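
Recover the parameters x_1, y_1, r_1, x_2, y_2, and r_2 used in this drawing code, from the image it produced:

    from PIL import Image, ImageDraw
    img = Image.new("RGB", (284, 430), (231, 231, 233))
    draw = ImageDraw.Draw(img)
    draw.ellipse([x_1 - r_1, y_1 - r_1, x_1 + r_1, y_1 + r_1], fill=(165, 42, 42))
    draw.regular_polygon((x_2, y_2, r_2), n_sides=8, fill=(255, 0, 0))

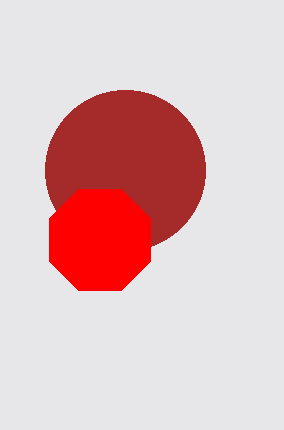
x_1 = 125, y_1 = 170, r_1 = 80, x_2 = 100, y_2 = 240, r_2 = 55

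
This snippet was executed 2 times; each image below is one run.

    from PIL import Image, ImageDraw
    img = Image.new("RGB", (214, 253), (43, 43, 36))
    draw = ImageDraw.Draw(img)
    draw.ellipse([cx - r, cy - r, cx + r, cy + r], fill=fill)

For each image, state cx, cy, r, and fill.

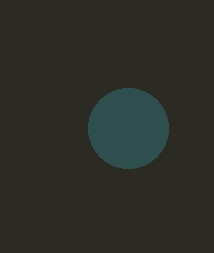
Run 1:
cx = 128, cy = 128, r = 40, fill = 'darkslategray'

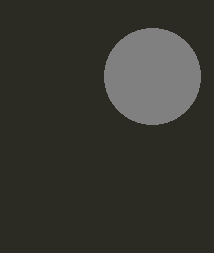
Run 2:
cx = 152
cy = 76
r = 48
fill = 'gray'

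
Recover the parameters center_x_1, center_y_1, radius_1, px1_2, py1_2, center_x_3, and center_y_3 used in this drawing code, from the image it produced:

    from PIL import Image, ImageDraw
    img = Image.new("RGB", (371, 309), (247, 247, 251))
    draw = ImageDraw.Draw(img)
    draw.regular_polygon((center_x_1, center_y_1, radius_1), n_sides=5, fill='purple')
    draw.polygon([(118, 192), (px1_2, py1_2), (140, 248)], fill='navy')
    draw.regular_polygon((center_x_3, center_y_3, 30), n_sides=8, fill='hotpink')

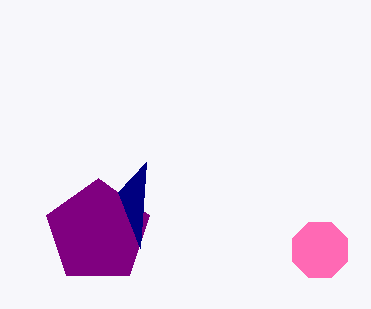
center_x_1 = 98, center_y_1 = 232, radius_1 = 54, px1_2 = 146, py1_2 = 162, center_x_3 = 320, center_y_3 = 250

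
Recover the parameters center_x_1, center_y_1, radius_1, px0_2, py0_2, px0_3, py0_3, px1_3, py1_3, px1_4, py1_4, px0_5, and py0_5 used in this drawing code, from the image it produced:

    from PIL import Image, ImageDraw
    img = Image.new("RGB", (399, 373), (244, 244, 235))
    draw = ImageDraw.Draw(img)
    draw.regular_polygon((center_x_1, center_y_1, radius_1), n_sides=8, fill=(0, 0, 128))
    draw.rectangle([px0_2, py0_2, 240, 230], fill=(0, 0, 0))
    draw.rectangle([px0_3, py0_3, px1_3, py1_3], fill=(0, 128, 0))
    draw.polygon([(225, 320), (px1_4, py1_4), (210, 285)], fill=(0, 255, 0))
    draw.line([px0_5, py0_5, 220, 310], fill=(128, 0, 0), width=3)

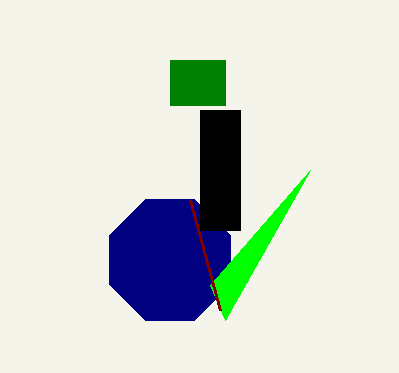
center_x_1 = 170; center_y_1 = 260; radius_1 = 65; px0_2 = 200; py0_2 = 110; px0_3 = 170; py0_3 = 60; px1_3 = 225; py1_3 = 105; px1_4 = 310; py1_4 = 170; px0_5 = 190; py0_5 = 200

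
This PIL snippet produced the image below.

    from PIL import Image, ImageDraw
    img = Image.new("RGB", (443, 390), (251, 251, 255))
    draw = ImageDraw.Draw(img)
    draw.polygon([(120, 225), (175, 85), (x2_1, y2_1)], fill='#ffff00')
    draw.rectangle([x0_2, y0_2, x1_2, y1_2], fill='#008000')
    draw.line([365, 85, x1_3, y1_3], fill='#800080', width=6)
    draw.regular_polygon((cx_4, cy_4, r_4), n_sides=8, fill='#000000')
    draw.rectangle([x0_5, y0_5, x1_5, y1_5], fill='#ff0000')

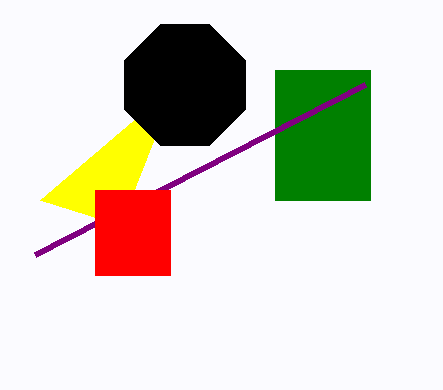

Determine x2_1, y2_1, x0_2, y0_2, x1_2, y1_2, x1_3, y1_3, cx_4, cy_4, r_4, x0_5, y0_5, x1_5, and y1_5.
x2_1 = 40, y2_1 = 200, x0_2 = 275, y0_2 = 70, x1_2 = 370, y1_2 = 200, x1_3 = 35, y1_3 = 255, cx_4 = 185, cy_4 = 85, r_4 = 65, x0_5 = 95, y0_5 = 190, x1_5 = 170, y1_5 = 275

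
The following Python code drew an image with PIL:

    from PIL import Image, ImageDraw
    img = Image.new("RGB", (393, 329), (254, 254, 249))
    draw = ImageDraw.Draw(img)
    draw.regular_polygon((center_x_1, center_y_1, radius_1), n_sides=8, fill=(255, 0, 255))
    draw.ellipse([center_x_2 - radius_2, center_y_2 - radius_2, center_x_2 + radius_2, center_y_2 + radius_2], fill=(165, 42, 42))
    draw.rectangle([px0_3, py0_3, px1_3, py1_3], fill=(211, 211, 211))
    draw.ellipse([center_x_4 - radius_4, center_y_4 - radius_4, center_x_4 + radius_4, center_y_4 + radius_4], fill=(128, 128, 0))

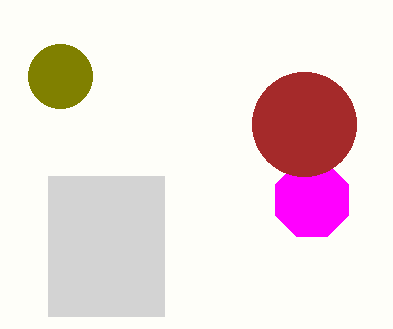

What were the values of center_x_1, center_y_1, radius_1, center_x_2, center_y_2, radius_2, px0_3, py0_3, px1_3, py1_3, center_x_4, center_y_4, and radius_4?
center_x_1 = 312
center_y_1 = 200
radius_1 = 40
center_x_2 = 304
center_y_2 = 124
radius_2 = 52
px0_3 = 48
py0_3 = 176
px1_3 = 164
py1_3 = 316
center_x_4 = 60
center_y_4 = 76
radius_4 = 32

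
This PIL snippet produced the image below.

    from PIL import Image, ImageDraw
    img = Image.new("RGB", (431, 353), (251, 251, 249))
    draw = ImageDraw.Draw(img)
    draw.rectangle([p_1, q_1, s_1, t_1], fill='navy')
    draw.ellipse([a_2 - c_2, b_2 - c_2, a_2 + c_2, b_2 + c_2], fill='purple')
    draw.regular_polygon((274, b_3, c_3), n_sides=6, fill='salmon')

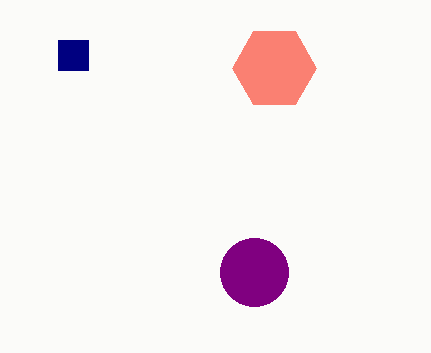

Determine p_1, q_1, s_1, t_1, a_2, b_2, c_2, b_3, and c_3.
p_1 = 58, q_1 = 40, s_1 = 88, t_1 = 70, a_2 = 254, b_2 = 272, c_2 = 34, b_3 = 68, c_3 = 42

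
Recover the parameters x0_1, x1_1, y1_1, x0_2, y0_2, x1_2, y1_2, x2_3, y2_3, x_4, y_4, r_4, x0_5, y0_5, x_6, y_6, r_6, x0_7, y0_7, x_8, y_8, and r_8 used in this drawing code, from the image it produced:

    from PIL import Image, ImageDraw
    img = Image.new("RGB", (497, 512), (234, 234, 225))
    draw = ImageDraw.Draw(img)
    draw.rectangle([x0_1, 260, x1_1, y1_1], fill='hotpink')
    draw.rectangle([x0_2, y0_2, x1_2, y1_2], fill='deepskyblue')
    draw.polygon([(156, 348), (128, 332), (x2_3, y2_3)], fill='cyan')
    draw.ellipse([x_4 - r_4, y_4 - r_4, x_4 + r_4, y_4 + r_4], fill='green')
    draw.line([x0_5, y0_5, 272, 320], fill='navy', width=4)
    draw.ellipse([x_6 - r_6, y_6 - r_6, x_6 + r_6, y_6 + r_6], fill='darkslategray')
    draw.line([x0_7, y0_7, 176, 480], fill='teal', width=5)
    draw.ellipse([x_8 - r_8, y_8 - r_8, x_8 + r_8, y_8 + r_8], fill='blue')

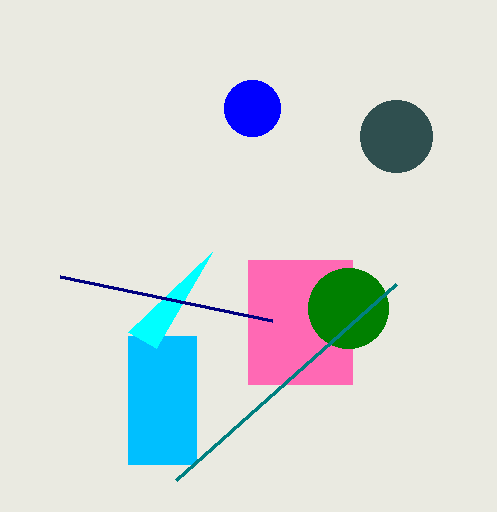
x0_1 = 248, x1_1 = 352, y1_1 = 384, x0_2 = 128, y0_2 = 336, x1_2 = 196, y1_2 = 464, x2_3 = 212, y2_3 = 252, x_4 = 348, y_4 = 308, r_4 = 40, x0_5 = 60, y0_5 = 276, x_6 = 396, y_6 = 136, r_6 = 36, x0_7 = 396, y0_7 = 284, x_8 = 252, y_8 = 108, r_8 = 28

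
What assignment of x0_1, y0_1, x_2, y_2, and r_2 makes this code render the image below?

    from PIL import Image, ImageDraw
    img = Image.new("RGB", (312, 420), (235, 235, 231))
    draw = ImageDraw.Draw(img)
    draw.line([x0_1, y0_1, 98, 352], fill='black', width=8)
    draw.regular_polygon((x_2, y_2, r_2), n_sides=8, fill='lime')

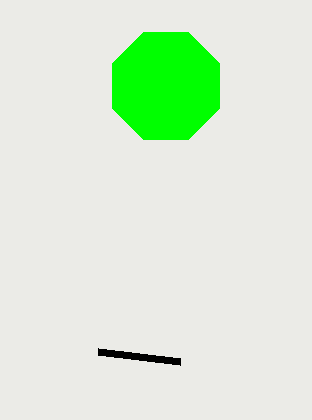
x0_1 = 180; y0_1 = 362; x_2 = 166; y_2 = 86; r_2 = 58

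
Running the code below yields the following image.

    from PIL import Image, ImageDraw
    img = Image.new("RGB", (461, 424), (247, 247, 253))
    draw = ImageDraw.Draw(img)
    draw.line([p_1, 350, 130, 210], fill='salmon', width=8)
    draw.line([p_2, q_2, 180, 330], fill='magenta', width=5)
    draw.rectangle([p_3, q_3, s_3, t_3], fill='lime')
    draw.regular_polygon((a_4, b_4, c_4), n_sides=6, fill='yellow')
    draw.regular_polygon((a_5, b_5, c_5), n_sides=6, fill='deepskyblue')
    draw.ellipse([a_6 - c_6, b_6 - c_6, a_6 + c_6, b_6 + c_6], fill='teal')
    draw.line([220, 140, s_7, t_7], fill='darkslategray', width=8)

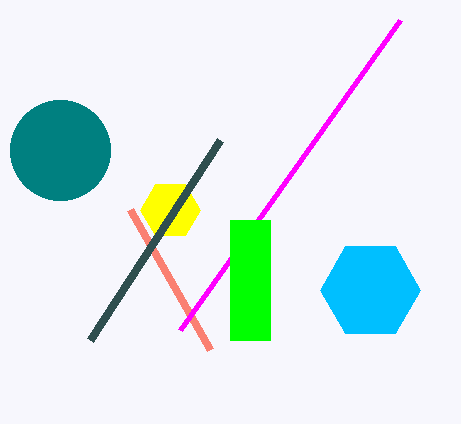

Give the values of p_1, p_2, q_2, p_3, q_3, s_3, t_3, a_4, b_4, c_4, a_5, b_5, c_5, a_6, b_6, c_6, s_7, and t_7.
p_1 = 210; p_2 = 400; q_2 = 20; p_3 = 230; q_3 = 220; s_3 = 270; t_3 = 340; a_4 = 170; b_4 = 210; c_4 = 30; a_5 = 370; b_5 = 290; c_5 = 50; a_6 = 60; b_6 = 150; c_6 = 50; s_7 = 90; t_7 = 340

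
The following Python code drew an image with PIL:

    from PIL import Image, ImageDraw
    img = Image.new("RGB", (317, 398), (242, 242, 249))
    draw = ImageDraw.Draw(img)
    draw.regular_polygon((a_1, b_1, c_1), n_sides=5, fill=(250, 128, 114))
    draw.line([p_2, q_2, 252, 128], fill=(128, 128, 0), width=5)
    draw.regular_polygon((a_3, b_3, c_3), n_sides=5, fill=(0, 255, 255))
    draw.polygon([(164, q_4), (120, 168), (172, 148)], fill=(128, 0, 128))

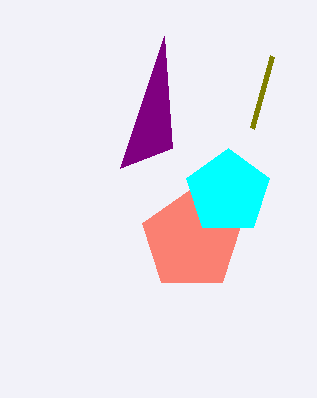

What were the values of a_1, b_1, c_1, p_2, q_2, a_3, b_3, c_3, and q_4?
a_1 = 192; b_1 = 240; c_1 = 52; p_2 = 272; q_2 = 56; a_3 = 228; b_3 = 192; c_3 = 44; q_4 = 36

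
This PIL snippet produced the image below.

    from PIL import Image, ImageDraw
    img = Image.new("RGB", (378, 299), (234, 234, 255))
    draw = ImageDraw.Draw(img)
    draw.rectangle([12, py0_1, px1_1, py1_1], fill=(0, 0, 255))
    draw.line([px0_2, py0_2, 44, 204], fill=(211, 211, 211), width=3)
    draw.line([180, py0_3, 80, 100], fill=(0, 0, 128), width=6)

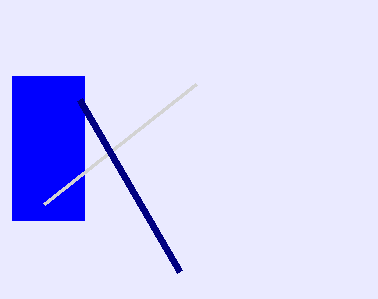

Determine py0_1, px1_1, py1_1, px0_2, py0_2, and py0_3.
py0_1 = 76; px1_1 = 84; py1_1 = 220; px0_2 = 196; py0_2 = 84; py0_3 = 272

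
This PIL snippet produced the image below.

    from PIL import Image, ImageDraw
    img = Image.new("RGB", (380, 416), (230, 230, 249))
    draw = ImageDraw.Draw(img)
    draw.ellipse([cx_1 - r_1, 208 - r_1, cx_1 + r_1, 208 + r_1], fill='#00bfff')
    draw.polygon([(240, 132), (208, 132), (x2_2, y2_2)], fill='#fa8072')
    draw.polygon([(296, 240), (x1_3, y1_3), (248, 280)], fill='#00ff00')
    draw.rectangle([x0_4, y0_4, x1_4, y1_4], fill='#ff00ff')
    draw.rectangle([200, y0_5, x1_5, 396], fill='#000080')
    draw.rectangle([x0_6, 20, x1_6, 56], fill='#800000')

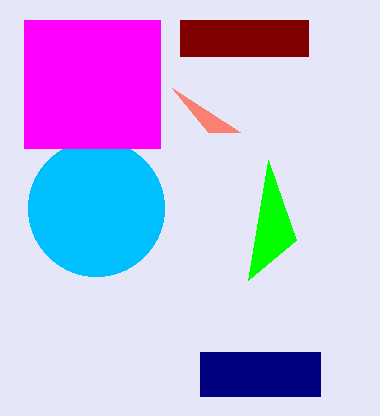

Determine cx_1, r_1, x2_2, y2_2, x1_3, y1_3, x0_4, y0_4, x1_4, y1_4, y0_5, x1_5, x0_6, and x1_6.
cx_1 = 96, r_1 = 68, x2_2 = 172, y2_2 = 88, x1_3 = 268, y1_3 = 160, x0_4 = 24, y0_4 = 20, x1_4 = 160, y1_4 = 148, y0_5 = 352, x1_5 = 320, x0_6 = 180, x1_6 = 308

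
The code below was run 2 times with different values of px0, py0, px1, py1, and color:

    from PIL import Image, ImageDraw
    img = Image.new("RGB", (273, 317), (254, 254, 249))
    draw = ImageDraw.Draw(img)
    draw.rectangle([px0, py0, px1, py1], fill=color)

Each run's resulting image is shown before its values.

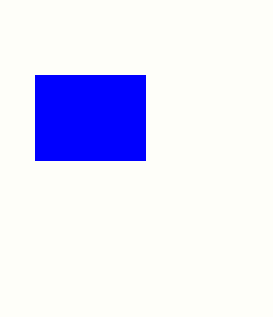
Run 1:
px0 = 35, py0 = 75, px1 = 145, py1 = 160, color = 'blue'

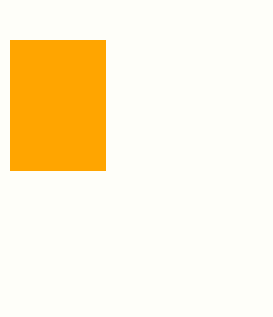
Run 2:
px0 = 10, py0 = 40, px1 = 105, py1 = 170, color = 'orange'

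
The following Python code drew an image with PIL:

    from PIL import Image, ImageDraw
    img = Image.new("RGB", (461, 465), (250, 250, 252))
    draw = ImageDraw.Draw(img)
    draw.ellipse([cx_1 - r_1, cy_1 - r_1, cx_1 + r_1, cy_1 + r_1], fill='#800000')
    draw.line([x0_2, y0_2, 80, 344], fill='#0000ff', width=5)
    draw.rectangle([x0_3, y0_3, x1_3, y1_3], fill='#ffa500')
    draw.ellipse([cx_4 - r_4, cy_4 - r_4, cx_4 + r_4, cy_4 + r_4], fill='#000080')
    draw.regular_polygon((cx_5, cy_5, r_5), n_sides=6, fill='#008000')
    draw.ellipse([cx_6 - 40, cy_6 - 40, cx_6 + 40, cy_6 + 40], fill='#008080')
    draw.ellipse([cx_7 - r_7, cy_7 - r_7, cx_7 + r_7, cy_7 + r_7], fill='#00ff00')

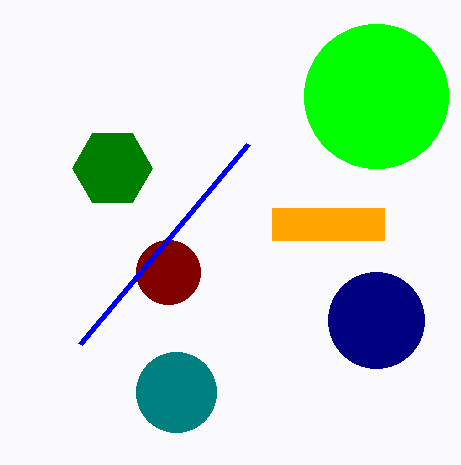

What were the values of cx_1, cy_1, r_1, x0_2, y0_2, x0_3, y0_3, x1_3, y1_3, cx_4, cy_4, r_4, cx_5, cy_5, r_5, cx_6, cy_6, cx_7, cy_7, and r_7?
cx_1 = 168
cy_1 = 272
r_1 = 32
x0_2 = 248
y0_2 = 144
x0_3 = 272
y0_3 = 208
x1_3 = 384
y1_3 = 240
cx_4 = 376
cy_4 = 320
r_4 = 48
cx_5 = 112
cy_5 = 168
r_5 = 40
cx_6 = 176
cy_6 = 392
cx_7 = 376
cy_7 = 96
r_7 = 72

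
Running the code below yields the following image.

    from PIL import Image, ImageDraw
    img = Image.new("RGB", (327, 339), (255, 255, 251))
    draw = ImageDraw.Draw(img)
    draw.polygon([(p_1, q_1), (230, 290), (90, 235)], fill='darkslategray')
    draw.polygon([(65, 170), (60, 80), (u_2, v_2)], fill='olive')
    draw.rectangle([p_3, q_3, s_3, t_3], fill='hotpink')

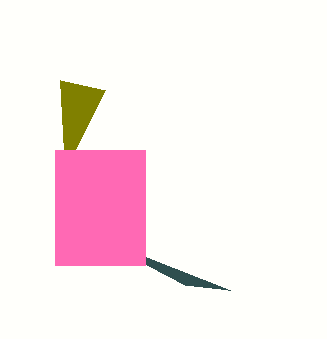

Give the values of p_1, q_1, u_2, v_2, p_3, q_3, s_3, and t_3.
p_1 = 185; q_1 = 285; u_2 = 105; v_2 = 90; p_3 = 55; q_3 = 150; s_3 = 145; t_3 = 265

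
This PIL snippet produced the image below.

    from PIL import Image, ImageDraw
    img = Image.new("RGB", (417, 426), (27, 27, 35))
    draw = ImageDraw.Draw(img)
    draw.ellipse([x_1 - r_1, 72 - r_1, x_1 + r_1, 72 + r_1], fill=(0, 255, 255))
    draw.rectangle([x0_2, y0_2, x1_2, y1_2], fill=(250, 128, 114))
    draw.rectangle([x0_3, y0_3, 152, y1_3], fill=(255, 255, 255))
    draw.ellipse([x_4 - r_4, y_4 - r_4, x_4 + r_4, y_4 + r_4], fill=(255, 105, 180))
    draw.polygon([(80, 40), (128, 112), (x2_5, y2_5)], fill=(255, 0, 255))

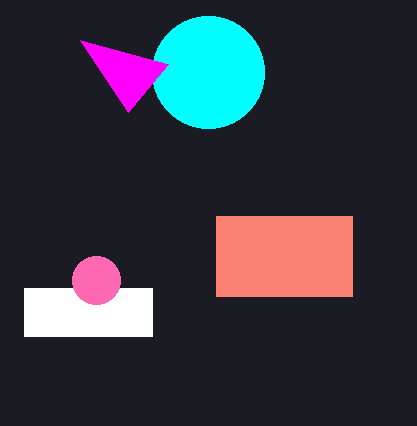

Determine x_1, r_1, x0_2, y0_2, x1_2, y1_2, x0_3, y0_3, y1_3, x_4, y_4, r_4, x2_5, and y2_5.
x_1 = 208, r_1 = 56, x0_2 = 216, y0_2 = 216, x1_2 = 352, y1_2 = 296, x0_3 = 24, y0_3 = 288, y1_3 = 336, x_4 = 96, y_4 = 280, r_4 = 24, x2_5 = 168, y2_5 = 64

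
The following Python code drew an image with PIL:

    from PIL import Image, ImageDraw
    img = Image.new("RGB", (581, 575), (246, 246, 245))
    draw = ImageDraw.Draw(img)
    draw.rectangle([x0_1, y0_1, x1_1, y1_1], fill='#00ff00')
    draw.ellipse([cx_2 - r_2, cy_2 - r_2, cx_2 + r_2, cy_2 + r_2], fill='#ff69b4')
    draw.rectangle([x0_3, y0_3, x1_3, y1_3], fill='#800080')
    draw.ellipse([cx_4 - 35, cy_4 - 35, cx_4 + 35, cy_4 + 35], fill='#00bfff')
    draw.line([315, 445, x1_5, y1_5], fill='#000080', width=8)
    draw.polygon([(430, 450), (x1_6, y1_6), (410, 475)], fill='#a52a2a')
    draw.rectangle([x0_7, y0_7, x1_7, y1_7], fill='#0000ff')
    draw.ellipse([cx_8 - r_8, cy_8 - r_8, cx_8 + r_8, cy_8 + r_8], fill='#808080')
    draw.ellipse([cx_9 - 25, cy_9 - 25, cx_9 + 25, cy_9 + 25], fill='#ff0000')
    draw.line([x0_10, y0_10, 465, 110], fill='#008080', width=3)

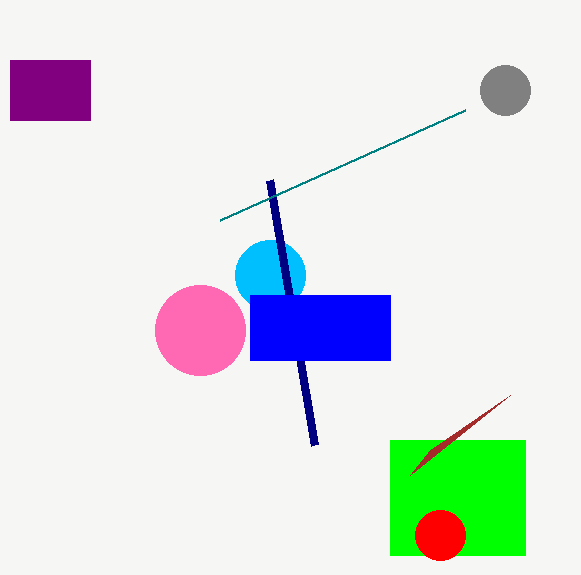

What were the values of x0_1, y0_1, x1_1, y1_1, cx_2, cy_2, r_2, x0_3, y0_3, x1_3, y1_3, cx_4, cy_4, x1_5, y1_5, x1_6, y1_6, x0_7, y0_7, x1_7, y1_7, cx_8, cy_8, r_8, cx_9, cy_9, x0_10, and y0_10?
x0_1 = 390, y0_1 = 440, x1_1 = 525, y1_1 = 555, cx_2 = 200, cy_2 = 330, r_2 = 45, x0_3 = 10, y0_3 = 60, x1_3 = 90, y1_3 = 120, cx_4 = 270, cy_4 = 275, x1_5 = 270, y1_5 = 180, x1_6 = 510, y1_6 = 395, x0_7 = 250, y0_7 = 295, x1_7 = 390, y1_7 = 360, cx_8 = 505, cy_8 = 90, r_8 = 25, cx_9 = 440, cy_9 = 535, x0_10 = 220, y0_10 = 220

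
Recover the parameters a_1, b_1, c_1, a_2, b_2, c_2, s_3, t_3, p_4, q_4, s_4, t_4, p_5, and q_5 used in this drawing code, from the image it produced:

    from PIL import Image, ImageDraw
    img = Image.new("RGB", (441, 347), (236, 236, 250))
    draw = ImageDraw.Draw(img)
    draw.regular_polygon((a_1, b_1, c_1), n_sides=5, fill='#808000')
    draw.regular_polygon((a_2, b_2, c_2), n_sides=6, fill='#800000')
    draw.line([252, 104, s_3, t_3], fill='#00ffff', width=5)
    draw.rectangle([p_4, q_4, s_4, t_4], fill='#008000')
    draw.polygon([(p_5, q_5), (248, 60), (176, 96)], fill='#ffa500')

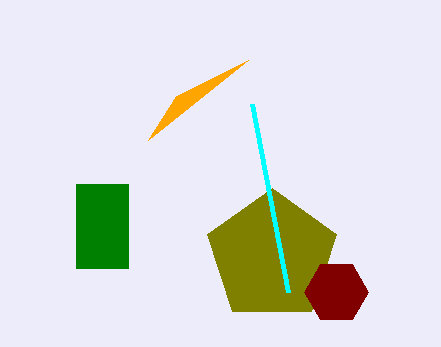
a_1 = 272; b_1 = 256; c_1 = 68; a_2 = 336; b_2 = 292; c_2 = 32; s_3 = 288; t_3 = 292; p_4 = 76; q_4 = 184; s_4 = 128; t_4 = 268; p_5 = 148; q_5 = 140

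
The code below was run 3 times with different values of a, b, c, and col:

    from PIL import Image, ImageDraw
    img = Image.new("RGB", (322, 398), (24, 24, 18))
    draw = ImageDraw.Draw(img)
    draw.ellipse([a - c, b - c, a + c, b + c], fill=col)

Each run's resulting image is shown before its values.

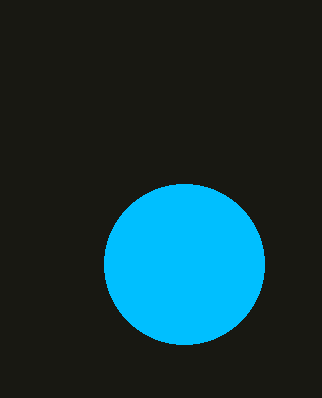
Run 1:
a = 184
b = 264
c = 80
col = 'deepskyblue'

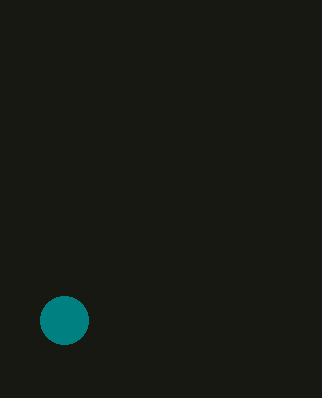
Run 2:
a = 64, b = 320, c = 24, col = 'teal'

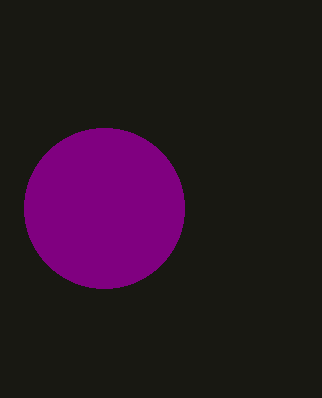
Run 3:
a = 104
b = 208
c = 80
col = 'purple'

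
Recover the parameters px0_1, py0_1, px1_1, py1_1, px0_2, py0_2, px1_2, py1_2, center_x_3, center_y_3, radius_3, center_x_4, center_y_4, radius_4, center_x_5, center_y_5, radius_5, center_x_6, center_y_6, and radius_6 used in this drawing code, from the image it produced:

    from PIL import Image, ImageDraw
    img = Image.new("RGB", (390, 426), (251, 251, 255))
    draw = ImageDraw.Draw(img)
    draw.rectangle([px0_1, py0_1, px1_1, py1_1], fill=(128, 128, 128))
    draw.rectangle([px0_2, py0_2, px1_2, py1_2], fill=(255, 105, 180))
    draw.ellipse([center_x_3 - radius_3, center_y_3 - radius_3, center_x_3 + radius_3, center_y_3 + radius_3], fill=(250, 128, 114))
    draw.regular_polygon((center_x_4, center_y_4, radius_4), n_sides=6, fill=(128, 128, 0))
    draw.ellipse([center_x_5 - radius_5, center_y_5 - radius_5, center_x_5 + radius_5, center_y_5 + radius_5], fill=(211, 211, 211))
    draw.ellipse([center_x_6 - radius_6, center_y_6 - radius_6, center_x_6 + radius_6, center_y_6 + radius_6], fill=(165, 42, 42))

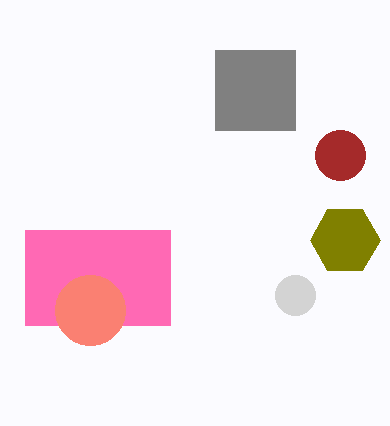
px0_1 = 215; py0_1 = 50; px1_1 = 295; py1_1 = 130; px0_2 = 25; py0_2 = 230; px1_2 = 170; py1_2 = 325; center_x_3 = 90; center_y_3 = 310; radius_3 = 35; center_x_4 = 345; center_y_4 = 240; radius_4 = 35; center_x_5 = 295; center_y_5 = 295; radius_5 = 20; center_x_6 = 340; center_y_6 = 155; radius_6 = 25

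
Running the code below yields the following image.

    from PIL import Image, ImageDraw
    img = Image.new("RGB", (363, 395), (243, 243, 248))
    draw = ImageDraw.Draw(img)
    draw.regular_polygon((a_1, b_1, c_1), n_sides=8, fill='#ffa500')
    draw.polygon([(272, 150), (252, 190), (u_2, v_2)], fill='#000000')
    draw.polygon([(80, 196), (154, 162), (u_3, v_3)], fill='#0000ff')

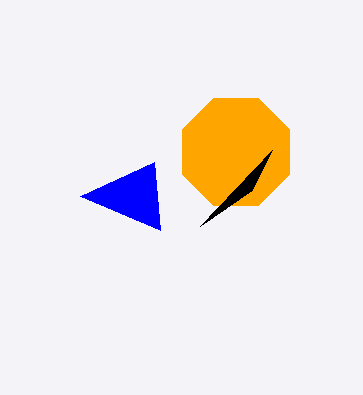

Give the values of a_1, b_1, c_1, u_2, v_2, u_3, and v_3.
a_1 = 236; b_1 = 152; c_1 = 58; u_2 = 200; v_2 = 226; u_3 = 160; v_3 = 230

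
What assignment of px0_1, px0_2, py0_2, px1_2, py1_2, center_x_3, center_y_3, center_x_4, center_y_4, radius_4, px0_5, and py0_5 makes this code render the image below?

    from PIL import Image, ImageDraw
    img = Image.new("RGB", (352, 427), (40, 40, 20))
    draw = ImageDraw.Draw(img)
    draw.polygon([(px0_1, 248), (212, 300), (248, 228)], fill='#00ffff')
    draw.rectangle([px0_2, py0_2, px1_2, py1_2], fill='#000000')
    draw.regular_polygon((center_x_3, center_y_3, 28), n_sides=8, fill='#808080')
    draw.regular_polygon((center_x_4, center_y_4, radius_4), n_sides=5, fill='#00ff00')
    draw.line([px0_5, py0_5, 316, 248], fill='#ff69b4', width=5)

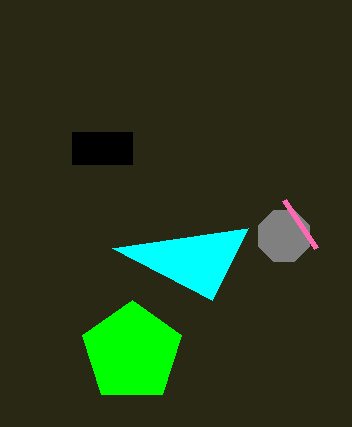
px0_1 = 112
px0_2 = 72
py0_2 = 132
px1_2 = 132
py1_2 = 164
center_x_3 = 284
center_y_3 = 236
center_x_4 = 132
center_y_4 = 352
radius_4 = 52
px0_5 = 284
py0_5 = 200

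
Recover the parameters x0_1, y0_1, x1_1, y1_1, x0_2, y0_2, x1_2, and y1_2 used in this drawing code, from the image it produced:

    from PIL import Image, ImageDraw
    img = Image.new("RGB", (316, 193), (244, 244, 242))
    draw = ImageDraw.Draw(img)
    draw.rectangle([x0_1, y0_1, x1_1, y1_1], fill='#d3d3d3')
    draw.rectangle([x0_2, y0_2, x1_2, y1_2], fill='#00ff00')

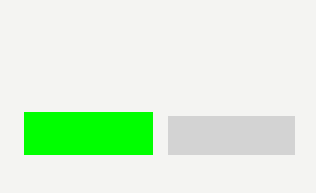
x0_1 = 168; y0_1 = 116; x1_1 = 294; y1_1 = 154; x0_2 = 24; y0_2 = 112; x1_2 = 152; y1_2 = 154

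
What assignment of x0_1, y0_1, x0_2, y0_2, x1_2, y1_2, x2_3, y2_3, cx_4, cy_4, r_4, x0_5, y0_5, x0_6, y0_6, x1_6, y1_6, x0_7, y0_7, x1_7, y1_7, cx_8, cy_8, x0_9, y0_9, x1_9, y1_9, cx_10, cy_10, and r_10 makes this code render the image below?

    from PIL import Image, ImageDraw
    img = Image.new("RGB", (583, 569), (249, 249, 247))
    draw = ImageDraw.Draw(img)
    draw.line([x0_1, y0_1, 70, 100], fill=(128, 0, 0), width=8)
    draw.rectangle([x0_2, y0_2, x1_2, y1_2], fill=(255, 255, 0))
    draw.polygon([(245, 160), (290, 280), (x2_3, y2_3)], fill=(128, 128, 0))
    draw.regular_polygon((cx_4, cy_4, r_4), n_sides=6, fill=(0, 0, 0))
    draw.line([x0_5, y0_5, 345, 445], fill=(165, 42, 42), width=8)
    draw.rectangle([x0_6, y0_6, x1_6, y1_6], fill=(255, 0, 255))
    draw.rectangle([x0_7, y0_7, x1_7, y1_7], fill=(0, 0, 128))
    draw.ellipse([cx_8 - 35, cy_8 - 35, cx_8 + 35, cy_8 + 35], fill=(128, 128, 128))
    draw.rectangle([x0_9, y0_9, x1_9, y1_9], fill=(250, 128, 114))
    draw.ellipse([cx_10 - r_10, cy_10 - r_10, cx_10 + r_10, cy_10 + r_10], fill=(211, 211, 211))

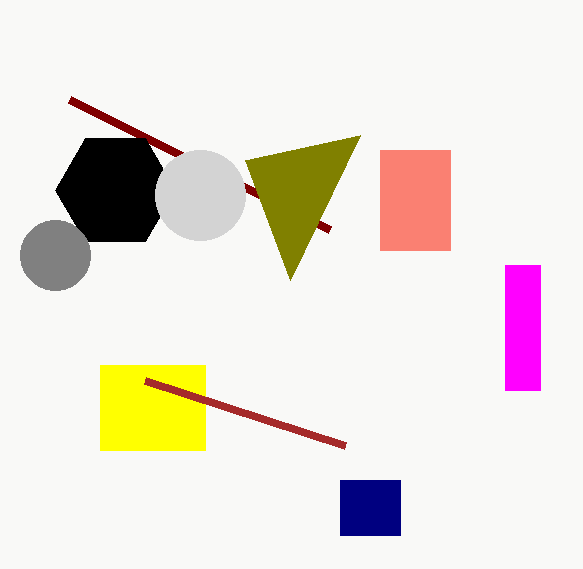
x0_1 = 330; y0_1 = 230; x0_2 = 100; y0_2 = 365; x1_2 = 205; y1_2 = 450; x2_3 = 360; y2_3 = 135; cx_4 = 115; cy_4 = 190; r_4 = 60; x0_5 = 145; y0_5 = 380; x0_6 = 505; y0_6 = 265; x1_6 = 540; y1_6 = 390; x0_7 = 340; y0_7 = 480; x1_7 = 400; y1_7 = 535; cx_8 = 55; cy_8 = 255; x0_9 = 380; y0_9 = 150; x1_9 = 450; y1_9 = 250; cx_10 = 200; cy_10 = 195; r_10 = 45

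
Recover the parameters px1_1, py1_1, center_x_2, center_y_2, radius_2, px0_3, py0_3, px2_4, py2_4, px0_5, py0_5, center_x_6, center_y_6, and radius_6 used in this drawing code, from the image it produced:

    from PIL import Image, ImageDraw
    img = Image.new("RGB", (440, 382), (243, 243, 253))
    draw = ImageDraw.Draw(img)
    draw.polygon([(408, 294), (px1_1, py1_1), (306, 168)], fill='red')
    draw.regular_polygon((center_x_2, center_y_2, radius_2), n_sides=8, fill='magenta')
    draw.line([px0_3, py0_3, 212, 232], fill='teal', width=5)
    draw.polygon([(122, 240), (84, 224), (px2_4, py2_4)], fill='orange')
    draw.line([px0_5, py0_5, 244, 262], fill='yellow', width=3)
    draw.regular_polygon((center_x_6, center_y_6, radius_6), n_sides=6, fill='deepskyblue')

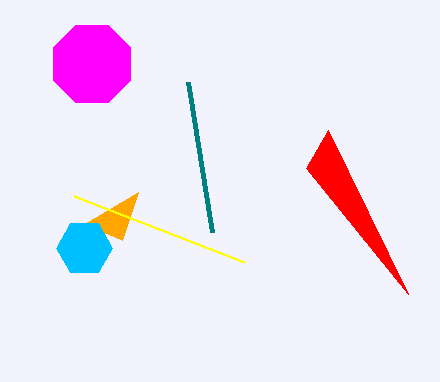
px1_1 = 328, py1_1 = 130, center_x_2 = 92, center_y_2 = 64, radius_2 = 42, px0_3 = 188, py0_3 = 82, px2_4 = 138, py2_4 = 192, px0_5 = 74, py0_5 = 196, center_x_6 = 84, center_y_6 = 248, radius_6 = 28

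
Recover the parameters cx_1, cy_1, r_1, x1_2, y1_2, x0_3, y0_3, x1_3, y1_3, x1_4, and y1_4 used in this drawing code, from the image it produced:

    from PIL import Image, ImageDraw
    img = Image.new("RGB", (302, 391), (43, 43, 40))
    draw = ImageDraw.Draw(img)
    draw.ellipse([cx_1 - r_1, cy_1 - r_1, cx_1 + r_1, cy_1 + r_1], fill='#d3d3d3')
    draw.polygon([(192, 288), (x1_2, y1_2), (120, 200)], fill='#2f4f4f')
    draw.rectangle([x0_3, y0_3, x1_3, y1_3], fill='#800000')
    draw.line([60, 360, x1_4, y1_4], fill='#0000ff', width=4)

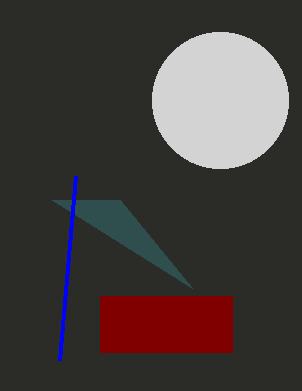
cx_1 = 220
cy_1 = 100
r_1 = 68
x1_2 = 52
y1_2 = 200
x0_3 = 100
y0_3 = 296
x1_3 = 232
y1_3 = 352
x1_4 = 76
y1_4 = 176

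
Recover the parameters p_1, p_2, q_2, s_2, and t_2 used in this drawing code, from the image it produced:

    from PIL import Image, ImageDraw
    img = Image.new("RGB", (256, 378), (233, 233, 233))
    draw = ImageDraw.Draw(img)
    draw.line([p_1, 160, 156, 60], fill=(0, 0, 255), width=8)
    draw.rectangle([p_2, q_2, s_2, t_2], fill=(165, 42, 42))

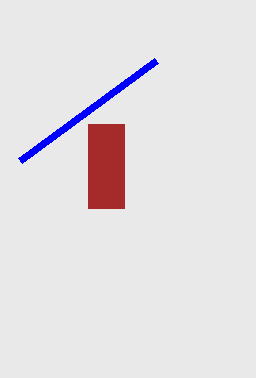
p_1 = 20; p_2 = 88; q_2 = 124; s_2 = 124; t_2 = 208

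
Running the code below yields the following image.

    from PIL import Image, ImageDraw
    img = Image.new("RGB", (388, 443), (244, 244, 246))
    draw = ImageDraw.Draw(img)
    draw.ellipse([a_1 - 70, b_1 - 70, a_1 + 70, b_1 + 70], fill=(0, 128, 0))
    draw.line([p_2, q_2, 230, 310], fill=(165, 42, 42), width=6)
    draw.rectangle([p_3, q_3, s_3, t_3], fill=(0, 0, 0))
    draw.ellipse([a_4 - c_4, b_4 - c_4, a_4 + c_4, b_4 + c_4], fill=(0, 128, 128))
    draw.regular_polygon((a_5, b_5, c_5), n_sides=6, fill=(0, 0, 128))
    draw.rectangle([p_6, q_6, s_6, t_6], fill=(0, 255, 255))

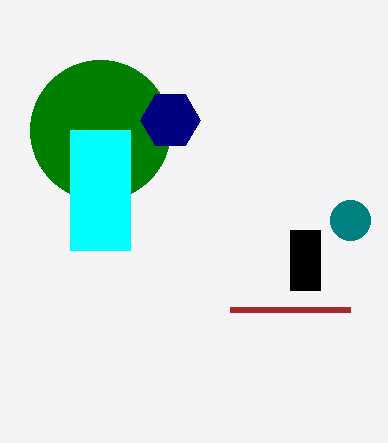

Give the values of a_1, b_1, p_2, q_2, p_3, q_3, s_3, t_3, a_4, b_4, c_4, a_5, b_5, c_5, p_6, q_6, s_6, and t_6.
a_1 = 100; b_1 = 130; p_2 = 350; q_2 = 310; p_3 = 290; q_3 = 230; s_3 = 320; t_3 = 290; a_4 = 350; b_4 = 220; c_4 = 20; a_5 = 170; b_5 = 120; c_5 = 30; p_6 = 70; q_6 = 130; s_6 = 130; t_6 = 250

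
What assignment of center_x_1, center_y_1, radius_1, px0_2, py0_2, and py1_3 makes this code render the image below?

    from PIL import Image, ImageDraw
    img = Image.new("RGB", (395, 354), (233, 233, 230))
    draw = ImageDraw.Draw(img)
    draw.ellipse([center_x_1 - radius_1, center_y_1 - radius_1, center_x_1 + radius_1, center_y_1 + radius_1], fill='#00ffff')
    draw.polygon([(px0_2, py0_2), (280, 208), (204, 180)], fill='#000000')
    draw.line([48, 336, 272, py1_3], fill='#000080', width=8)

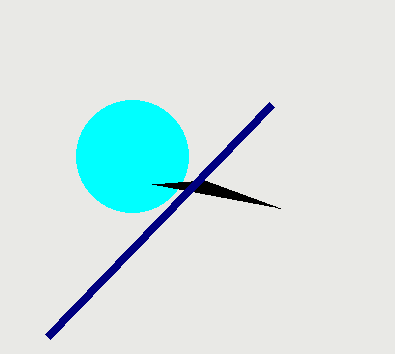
center_x_1 = 132; center_y_1 = 156; radius_1 = 56; px0_2 = 152; py0_2 = 184; py1_3 = 104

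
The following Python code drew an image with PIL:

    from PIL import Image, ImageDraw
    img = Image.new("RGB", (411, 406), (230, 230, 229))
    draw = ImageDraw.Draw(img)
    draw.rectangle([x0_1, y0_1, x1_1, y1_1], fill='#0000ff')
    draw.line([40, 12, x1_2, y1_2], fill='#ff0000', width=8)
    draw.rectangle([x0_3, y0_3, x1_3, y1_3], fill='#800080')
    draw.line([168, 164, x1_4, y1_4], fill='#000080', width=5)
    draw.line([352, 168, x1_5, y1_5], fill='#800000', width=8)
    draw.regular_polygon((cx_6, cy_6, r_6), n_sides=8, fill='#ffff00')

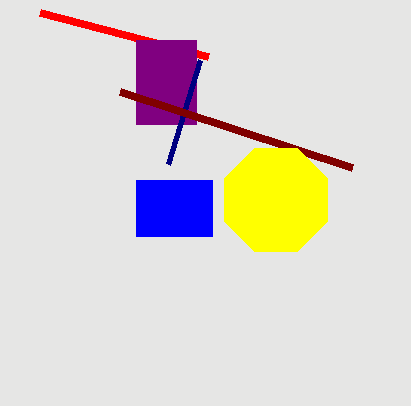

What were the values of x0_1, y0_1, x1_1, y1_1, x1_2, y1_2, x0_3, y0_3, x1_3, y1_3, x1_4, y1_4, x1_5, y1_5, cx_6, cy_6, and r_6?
x0_1 = 136; y0_1 = 180; x1_1 = 212; y1_1 = 236; x1_2 = 208; y1_2 = 56; x0_3 = 136; y0_3 = 40; x1_3 = 196; y1_3 = 124; x1_4 = 200; y1_4 = 60; x1_5 = 120; y1_5 = 92; cx_6 = 276; cy_6 = 200; r_6 = 56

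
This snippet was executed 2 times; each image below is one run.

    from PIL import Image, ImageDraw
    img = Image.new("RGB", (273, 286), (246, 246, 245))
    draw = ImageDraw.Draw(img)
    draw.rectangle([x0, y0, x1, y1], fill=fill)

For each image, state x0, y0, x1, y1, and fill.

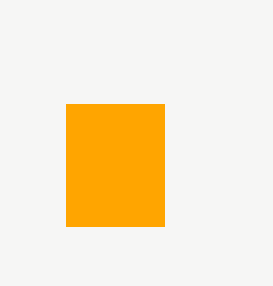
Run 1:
x0 = 66, y0 = 104, x1 = 164, y1 = 226, fill = 'orange'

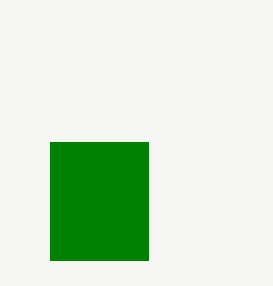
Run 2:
x0 = 50; y0 = 142; x1 = 148; y1 = 260; fill = 'green'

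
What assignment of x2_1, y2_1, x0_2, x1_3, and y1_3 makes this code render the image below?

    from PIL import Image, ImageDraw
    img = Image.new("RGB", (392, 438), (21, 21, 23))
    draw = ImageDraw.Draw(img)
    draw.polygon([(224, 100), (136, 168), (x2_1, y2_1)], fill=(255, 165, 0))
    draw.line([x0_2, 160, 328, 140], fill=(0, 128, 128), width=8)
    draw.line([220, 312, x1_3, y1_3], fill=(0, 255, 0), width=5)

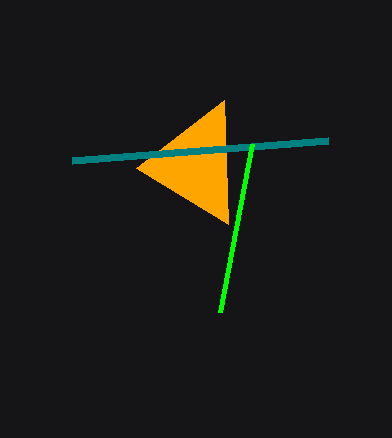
x2_1 = 228, y2_1 = 224, x0_2 = 72, x1_3 = 252, y1_3 = 144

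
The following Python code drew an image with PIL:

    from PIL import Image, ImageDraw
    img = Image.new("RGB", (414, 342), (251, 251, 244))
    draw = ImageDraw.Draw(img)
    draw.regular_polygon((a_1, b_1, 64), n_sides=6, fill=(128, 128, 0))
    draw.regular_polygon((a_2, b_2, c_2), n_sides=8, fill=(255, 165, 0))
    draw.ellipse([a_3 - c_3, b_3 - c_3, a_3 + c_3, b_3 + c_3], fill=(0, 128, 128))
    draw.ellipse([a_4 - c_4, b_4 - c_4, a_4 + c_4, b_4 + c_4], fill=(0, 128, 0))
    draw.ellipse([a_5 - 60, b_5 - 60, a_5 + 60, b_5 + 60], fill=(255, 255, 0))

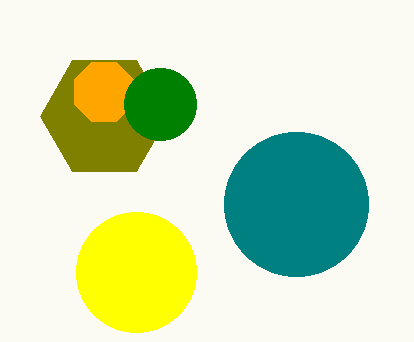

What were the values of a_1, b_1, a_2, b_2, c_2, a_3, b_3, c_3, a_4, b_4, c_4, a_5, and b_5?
a_1 = 104
b_1 = 116
a_2 = 104
b_2 = 92
c_2 = 32
a_3 = 296
b_3 = 204
c_3 = 72
a_4 = 160
b_4 = 104
c_4 = 36
a_5 = 136
b_5 = 272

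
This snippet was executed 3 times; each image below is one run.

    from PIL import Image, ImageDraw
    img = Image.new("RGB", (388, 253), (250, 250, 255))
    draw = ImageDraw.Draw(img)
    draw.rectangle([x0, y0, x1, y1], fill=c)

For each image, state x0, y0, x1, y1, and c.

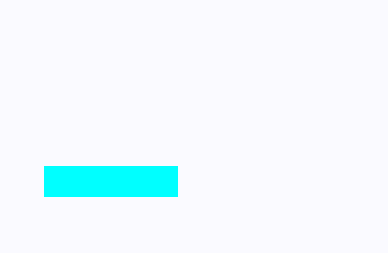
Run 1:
x0 = 44, y0 = 166, x1 = 177, y1 = 196, c = 'cyan'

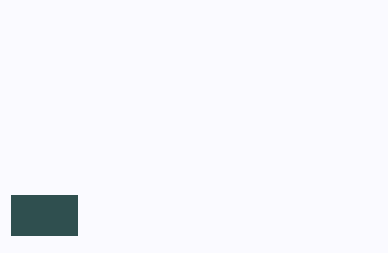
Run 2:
x0 = 11
y0 = 195
x1 = 77
y1 = 235
c = 'darkslategray'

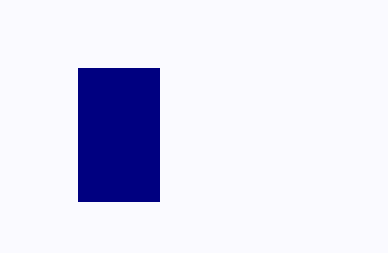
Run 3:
x0 = 78; y0 = 68; x1 = 159; y1 = 201; c = 'navy'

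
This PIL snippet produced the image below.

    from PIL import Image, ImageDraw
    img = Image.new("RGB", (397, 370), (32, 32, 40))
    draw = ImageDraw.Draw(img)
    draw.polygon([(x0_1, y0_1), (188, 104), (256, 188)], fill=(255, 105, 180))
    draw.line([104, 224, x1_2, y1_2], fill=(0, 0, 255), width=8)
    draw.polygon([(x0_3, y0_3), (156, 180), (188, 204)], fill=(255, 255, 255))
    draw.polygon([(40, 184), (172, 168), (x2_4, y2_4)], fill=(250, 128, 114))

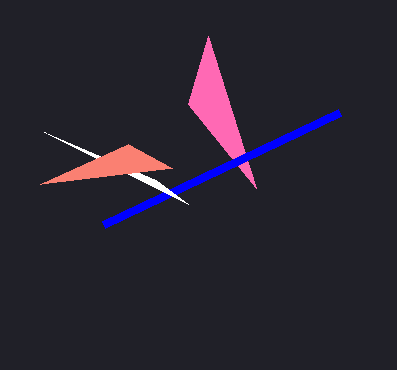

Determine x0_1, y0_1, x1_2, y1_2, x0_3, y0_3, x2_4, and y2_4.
x0_1 = 208
y0_1 = 36
x1_2 = 340
y1_2 = 112
x0_3 = 44
y0_3 = 132
x2_4 = 128
y2_4 = 144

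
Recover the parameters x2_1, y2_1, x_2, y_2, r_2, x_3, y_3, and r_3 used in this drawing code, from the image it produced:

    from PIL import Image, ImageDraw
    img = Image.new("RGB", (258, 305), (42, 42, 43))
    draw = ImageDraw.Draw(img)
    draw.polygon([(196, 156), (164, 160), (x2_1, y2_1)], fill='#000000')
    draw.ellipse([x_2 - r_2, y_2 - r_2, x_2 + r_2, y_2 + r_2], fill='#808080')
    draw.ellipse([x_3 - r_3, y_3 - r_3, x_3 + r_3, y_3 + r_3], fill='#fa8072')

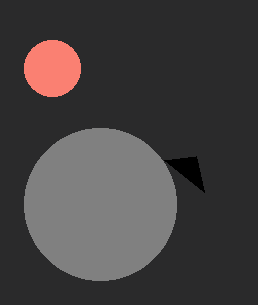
x2_1 = 204, y2_1 = 192, x_2 = 100, y_2 = 204, r_2 = 76, x_3 = 52, y_3 = 68, r_3 = 28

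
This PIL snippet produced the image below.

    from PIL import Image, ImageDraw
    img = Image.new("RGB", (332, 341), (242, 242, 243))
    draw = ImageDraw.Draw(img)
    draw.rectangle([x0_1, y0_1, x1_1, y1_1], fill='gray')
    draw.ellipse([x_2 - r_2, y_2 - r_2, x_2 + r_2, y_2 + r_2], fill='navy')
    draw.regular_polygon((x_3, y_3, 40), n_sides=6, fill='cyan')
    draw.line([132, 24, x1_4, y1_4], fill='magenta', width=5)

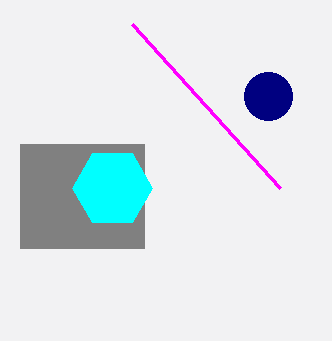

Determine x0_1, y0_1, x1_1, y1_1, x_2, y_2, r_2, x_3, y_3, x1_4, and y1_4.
x0_1 = 20
y0_1 = 144
x1_1 = 144
y1_1 = 248
x_2 = 268
y_2 = 96
r_2 = 24
x_3 = 112
y_3 = 188
x1_4 = 280
y1_4 = 188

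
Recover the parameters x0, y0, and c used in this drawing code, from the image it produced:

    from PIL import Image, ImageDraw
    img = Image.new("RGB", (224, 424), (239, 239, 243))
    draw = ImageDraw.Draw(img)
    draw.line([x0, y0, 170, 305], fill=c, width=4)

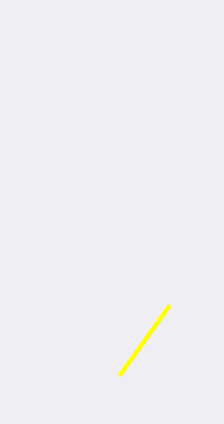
x0 = 120
y0 = 375
c = 'yellow'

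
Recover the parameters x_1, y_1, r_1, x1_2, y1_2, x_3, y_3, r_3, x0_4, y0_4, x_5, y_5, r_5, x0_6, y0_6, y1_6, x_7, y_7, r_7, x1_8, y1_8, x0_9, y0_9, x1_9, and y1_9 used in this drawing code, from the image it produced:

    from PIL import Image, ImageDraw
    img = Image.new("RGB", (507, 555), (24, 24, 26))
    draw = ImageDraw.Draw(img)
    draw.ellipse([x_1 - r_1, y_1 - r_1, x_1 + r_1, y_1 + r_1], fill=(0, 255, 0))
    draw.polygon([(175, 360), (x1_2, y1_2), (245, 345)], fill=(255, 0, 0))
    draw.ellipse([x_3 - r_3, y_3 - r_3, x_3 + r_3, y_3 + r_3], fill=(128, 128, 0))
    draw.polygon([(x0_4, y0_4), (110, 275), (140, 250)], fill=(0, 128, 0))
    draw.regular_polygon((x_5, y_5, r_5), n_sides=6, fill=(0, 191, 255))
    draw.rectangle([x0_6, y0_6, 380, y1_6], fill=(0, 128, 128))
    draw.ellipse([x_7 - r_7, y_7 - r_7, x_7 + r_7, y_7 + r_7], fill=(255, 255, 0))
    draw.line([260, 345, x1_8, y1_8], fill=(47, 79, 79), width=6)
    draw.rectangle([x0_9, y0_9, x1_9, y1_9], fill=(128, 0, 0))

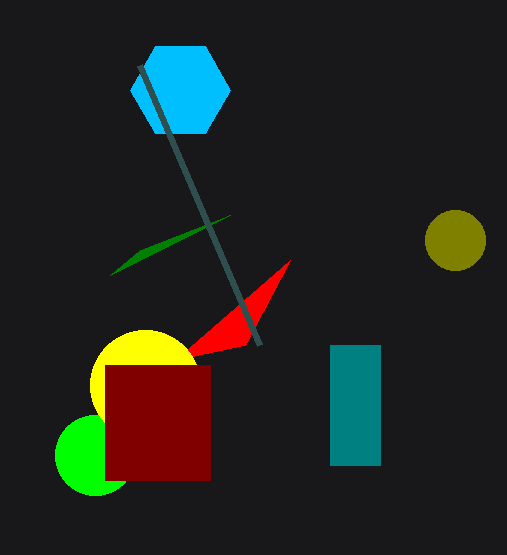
x_1 = 95
y_1 = 455
r_1 = 40
x1_2 = 290
y1_2 = 260
x_3 = 455
y_3 = 240
r_3 = 30
x0_4 = 230
y0_4 = 215
x_5 = 180
y_5 = 90
r_5 = 50
x0_6 = 330
y0_6 = 345
y1_6 = 465
x_7 = 145
y_7 = 385
r_7 = 55
x1_8 = 140
y1_8 = 65
x0_9 = 105
y0_9 = 365
x1_9 = 210
y1_9 = 480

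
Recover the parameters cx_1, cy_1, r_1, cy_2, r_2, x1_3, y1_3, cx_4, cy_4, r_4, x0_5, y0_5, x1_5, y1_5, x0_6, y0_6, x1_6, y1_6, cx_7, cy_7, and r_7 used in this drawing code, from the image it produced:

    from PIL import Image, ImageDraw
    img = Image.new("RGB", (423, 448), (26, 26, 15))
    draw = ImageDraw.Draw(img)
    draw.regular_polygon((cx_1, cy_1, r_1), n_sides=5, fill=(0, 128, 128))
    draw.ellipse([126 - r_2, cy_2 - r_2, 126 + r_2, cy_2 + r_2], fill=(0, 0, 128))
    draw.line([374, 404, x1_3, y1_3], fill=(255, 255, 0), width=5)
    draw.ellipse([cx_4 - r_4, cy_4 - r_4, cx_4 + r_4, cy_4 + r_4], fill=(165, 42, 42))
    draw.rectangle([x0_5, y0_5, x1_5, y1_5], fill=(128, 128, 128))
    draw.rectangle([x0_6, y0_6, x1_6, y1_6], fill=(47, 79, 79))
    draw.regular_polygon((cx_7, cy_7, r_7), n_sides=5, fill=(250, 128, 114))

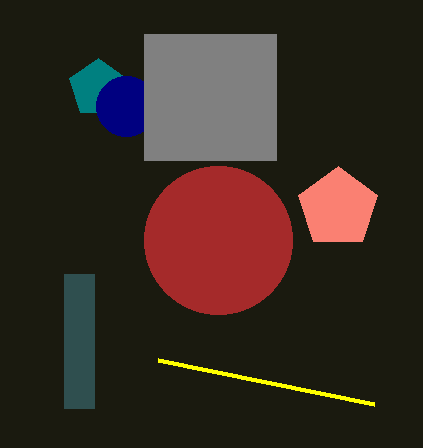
cx_1 = 98; cy_1 = 88; r_1 = 30; cy_2 = 106; r_2 = 30; x1_3 = 158; y1_3 = 360; cx_4 = 218; cy_4 = 240; r_4 = 74; x0_5 = 144; y0_5 = 34; x1_5 = 276; y1_5 = 160; x0_6 = 64; y0_6 = 274; x1_6 = 94; y1_6 = 408; cx_7 = 338; cy_7 = 208; r_7 = 42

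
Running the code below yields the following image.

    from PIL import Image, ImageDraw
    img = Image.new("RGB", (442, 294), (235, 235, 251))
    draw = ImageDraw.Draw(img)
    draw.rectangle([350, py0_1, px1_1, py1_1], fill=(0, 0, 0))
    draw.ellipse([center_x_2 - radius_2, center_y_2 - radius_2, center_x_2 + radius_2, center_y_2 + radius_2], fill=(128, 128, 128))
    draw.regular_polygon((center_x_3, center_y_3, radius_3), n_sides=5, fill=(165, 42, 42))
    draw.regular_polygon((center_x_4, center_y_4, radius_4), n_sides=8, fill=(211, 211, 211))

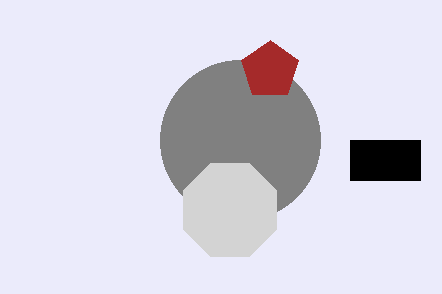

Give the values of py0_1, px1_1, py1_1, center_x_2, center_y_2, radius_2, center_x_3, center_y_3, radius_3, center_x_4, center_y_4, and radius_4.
py0_1 = 140, px1_1 = 420, py1_1 = 180, center_x_2 = 240, center_y_2 = 140, radius_2 = 80, center_x_3 = 270, center_y_3 = 70, radius_3 = 30, center_x_4 = 230, center_y_4 = 210, radius_4 = 50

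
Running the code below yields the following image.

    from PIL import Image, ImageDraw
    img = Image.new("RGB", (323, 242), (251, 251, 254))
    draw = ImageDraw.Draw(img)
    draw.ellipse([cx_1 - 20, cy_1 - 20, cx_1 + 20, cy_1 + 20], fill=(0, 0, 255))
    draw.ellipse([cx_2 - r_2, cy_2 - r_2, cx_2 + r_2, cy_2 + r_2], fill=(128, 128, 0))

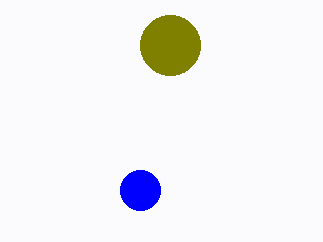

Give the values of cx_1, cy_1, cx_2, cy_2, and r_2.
cx_1 = 140, cy_1 = 190, cx_2 = 170, cy_2 = 45, r_2 = 30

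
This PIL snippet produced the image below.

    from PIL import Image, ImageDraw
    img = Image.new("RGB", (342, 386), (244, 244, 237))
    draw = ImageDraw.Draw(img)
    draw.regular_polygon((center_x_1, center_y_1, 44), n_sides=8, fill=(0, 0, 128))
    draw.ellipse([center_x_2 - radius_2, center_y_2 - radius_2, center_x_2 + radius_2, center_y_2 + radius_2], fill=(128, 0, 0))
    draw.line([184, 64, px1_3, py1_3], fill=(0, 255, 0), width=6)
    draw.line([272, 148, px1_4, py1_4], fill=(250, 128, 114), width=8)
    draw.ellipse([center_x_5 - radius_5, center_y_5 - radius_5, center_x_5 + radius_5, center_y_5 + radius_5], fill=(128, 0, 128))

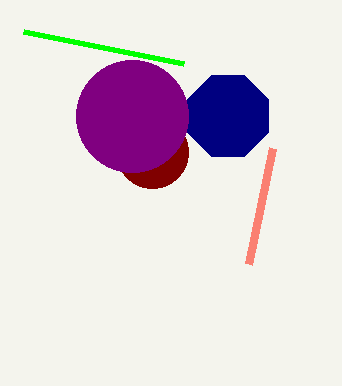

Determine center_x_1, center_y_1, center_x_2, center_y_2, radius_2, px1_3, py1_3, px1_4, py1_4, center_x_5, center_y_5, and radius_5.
center_x_1 = 228, center_y_1 = 116, center_x_2 = 152, center_y_2 = 152, radius_2 = 36, px1_3 = 24, py1_3 = 32, px1_4 = 248, py1_4 = 264, center_x_5 = 132, center_y_5 = 116, radius_5 = 56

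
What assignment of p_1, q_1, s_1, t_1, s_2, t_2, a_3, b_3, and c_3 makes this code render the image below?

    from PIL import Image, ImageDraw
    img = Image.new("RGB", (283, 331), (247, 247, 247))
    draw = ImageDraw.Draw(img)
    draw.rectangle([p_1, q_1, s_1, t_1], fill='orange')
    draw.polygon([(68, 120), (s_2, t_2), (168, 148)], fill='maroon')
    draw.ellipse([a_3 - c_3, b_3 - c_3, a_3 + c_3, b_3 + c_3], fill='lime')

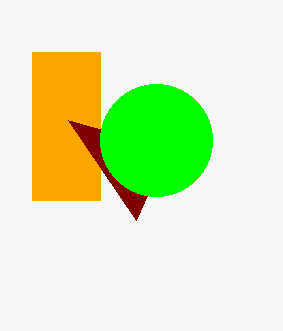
p_1 = 32, q_1 = 52, s_1 = 100, t_1 = 200, s_2 = 136, t_2 = 220, a_3 = 156, b_3 = 140, c_3 = 56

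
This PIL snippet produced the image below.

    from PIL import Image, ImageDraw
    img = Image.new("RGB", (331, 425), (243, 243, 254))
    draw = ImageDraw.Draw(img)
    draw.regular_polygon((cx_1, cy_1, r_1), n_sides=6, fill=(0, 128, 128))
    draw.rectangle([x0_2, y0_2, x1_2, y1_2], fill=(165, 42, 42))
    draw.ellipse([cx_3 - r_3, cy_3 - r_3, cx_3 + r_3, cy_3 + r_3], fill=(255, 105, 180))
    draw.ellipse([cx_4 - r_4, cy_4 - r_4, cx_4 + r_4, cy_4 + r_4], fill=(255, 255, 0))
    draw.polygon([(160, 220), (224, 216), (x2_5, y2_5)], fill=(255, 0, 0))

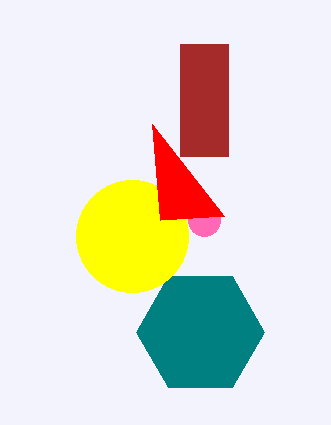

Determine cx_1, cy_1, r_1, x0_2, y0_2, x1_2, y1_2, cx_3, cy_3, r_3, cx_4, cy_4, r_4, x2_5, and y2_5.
cx_1 = 200; cy_1 = 332; r_1 = 64; x0_2 = 180; y0_2 = 44; x1_2 = 228; y1_2 = 156; cx_3 = 204; cy_3 = 220; r_3 = 16; cx_4 = 132; cy_4 = 236; r_4 = 56; x2_5 = 152; y2_5 = 124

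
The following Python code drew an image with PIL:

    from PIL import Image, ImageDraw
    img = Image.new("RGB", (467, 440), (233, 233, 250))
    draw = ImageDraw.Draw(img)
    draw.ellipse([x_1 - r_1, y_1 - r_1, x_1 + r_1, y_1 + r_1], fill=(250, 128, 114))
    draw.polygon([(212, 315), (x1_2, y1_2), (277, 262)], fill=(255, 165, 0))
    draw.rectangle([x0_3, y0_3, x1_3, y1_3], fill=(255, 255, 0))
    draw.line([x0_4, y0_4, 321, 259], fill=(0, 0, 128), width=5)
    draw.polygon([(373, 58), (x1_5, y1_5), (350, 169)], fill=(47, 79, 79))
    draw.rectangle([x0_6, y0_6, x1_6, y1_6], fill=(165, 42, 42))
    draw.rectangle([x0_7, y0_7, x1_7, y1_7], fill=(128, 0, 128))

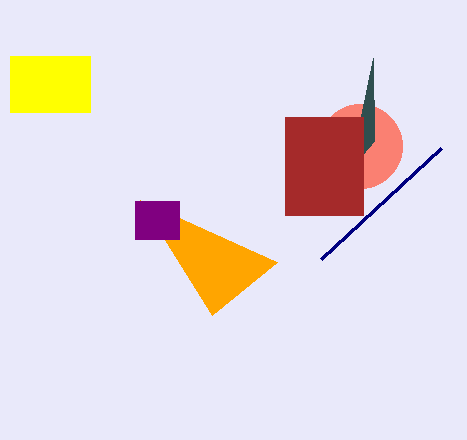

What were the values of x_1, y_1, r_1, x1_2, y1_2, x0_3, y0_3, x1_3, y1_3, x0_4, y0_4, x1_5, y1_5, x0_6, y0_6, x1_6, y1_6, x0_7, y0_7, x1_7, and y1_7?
x_1 = 360; y_1 = 146; r_1 = 42; x1_2 = 140; y1_2 = 200; x0_3 = 10; y0_3 = 56; x1_3 = 90; y1_3 = 112; x0_4 = 441; y0_4 = 148; x1_5 = 374; y1_5 = 141; x0_6 = 285; y0_6 = 117; x1_6 = 363; y1_6 = 215; x0_7 = 135; y0_7 = 201; x1_7 = 179; y1_7 = 239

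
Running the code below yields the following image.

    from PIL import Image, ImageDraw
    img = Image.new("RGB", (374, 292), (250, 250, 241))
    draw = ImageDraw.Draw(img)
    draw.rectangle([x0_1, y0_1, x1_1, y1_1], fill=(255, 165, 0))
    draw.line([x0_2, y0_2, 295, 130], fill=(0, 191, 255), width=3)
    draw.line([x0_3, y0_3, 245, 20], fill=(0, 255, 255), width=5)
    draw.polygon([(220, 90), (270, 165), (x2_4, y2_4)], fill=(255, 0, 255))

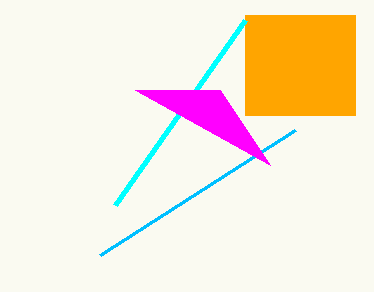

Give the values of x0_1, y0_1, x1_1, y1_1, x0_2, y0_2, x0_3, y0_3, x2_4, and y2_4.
x0_1 = 245
y0_1 = 15
x1_1 = 355
y1_1 = 115
x0_2 = 100
y0_2 = 255
x0_3 = 115
y0_3 = 205
x2_4 = 135
y2_4 = 90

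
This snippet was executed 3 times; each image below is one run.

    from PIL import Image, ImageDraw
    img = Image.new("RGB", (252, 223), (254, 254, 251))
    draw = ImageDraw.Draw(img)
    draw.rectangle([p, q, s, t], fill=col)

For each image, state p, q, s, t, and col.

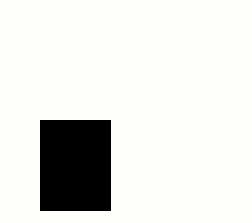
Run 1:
p = 40
q = 120
s = 110
t = 210
col = 'black'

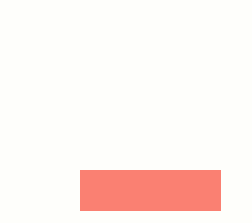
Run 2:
p = 80, q = 170, s = 220, t = 210, col = 'salmon'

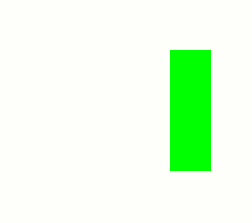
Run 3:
p = 170; q = 50; s = 210; t = 170; col = 'lime'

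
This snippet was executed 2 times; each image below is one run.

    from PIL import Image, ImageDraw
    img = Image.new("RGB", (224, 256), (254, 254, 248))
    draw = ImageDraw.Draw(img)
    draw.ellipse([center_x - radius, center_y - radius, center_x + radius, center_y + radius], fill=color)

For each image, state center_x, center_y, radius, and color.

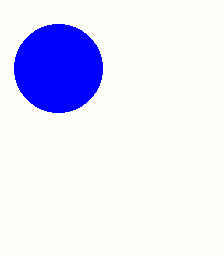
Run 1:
center_x = 58
center_y = 68
radius = 44
color = 'blue'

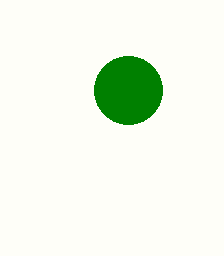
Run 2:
center_x = 128
center_y = 90
radius = 34
color = 'green'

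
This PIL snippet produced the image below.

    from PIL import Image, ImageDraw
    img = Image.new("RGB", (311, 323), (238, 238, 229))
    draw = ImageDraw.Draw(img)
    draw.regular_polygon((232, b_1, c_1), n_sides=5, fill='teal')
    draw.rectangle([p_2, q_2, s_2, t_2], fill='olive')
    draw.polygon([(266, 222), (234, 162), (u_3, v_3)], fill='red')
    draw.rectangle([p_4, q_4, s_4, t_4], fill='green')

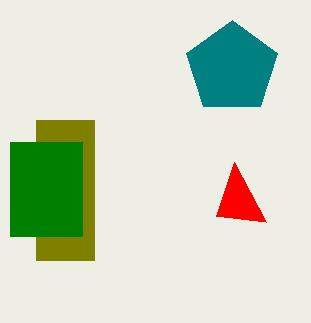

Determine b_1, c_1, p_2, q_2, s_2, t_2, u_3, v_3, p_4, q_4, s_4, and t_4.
b_1 = 68
c_1 = 48
p_2 = 36
q_2 = 120
s_2 = 94
t_2 = 260
u_3 = 216
v_3 = 216
p_4 = 10
q_4 = 142
s_4 = 82
t_4 = 236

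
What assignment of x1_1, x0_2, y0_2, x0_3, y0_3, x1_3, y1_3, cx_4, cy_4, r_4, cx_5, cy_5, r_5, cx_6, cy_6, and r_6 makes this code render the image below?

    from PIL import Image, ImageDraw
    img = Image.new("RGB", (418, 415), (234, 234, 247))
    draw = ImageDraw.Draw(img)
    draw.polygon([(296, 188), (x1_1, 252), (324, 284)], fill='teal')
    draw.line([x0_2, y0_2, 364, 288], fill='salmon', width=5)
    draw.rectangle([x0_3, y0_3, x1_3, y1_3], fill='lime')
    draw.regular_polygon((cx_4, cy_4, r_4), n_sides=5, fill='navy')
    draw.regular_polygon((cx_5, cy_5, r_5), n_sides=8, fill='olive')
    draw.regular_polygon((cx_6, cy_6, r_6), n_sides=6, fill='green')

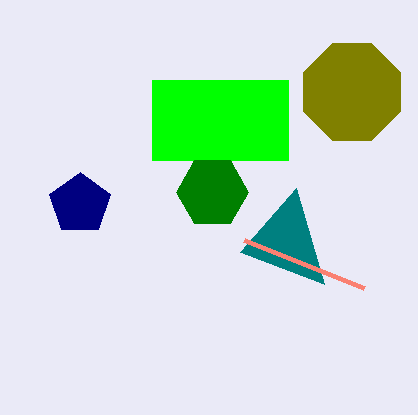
x1_1 = 240
x0_2 = 244
y0_2 = 240
x0_3 = 152
y0_3 = 80
x1_3 = 288
y1_3 = 160
cx_4 = 80
cy_4 = 204
r_4 = 32
cx_5 = 352
cy_5 = 92
r_5 = 52
cx_6 = 212
cy_6 = 192
r_6 = 36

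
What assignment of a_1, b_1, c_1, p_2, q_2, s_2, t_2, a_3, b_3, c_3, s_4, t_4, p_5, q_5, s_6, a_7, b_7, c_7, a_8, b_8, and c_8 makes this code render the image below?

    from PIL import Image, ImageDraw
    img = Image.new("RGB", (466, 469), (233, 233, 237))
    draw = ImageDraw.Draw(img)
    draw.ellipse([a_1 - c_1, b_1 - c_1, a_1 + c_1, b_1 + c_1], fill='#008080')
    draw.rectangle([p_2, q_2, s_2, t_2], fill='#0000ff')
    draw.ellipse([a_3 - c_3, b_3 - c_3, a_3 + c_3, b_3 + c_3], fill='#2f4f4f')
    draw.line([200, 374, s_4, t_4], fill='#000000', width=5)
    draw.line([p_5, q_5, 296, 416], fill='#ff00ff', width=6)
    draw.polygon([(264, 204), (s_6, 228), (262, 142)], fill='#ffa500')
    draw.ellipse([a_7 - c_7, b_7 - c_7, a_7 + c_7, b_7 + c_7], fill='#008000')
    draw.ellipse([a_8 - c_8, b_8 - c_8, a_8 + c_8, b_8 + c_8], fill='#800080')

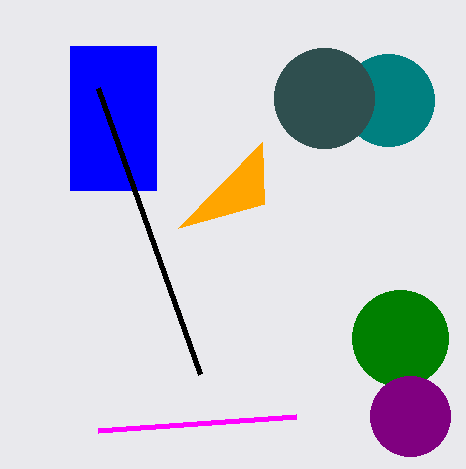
a_1 = 388
b_1 = 100
c_1 = 46
p_2 = 70
q_2 = 46
s_2 = 156
t_2 = 190
a_3 = 324
b_3 = 98
c_3 = 50
s_4 = 98
t_4 = 88
p_5 = 98
q_5 = 430
s_6 = 178
a_7 = 400
b_7 = 338
c_7 = 48
a_8 = 410
b_8 = 416
c_8 = 40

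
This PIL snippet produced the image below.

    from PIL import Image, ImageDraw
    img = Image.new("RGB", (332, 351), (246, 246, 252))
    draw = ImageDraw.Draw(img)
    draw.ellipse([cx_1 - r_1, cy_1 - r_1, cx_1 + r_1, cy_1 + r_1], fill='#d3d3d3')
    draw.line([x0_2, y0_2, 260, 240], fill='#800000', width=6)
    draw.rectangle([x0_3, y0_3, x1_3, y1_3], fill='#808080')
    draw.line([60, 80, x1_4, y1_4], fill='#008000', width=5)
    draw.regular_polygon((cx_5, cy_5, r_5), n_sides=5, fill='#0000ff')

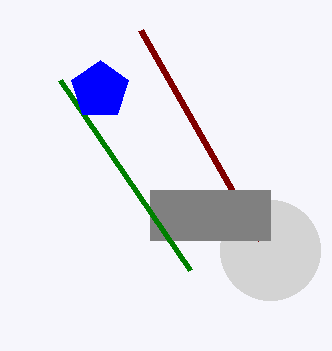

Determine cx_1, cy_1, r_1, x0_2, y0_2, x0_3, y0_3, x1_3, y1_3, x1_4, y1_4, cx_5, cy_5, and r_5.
cx_1 = 270
cy_1 = 250
r_1 = 50
x0_2 = 140
y0_2 = 30
x0_3 = 150
y0_3 = 190
x1_3 = 270
y1_3 = 240
x1_4 = 190
y1_4 = 270
cx_5 = 100
cy_5 = 90
r_5 = 30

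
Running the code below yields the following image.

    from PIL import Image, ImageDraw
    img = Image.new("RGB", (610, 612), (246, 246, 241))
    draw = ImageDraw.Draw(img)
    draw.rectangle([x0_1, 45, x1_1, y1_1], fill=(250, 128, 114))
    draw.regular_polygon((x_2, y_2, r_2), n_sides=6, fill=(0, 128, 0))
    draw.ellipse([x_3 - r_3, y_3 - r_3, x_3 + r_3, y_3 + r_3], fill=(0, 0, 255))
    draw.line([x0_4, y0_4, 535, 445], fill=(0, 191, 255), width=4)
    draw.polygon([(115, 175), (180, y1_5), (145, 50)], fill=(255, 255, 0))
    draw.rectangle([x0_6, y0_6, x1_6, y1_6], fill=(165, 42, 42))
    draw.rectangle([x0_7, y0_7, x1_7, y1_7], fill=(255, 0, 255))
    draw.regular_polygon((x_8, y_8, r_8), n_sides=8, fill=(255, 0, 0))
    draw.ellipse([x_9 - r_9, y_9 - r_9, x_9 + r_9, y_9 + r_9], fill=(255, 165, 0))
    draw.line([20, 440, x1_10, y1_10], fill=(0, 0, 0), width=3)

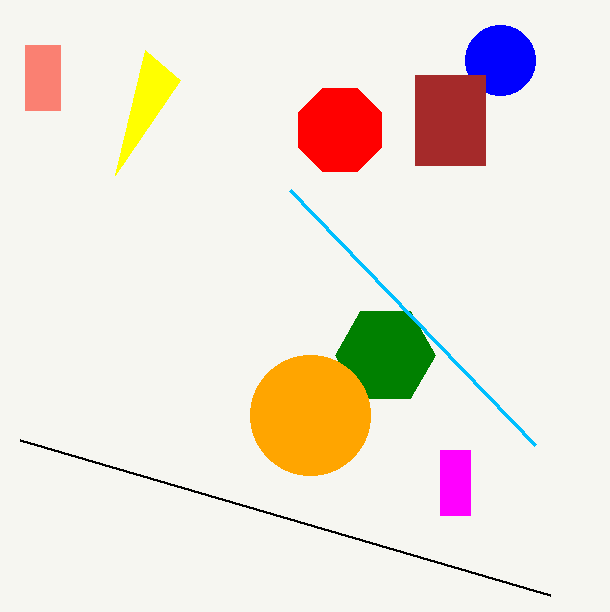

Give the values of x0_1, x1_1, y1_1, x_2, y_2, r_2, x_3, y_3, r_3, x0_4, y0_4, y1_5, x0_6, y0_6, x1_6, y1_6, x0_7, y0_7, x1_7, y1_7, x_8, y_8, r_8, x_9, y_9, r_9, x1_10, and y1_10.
x0_1 = 25; x1_1 = 60; y1_1 = 110; x_2 = 385; y_2 = 355; r_2 = 50; x_3 = 500; y_3 = 60; r_3 = 35; x0_4 = 290; y0_4 = 190; y1_5 = 80; x0_6 = 415; y0_6 = 75; x1_6 = 485; y1_6 = 165; x0_7 = 440; y0_7 = 450; x1_7 = 470; y1_7 = 515; x_8 = 340; y_8 = 130; r_8 = 45; x_9 = 310; y_9 = 415; r_9 = 60; x1_10 = 550; y1_10 = 595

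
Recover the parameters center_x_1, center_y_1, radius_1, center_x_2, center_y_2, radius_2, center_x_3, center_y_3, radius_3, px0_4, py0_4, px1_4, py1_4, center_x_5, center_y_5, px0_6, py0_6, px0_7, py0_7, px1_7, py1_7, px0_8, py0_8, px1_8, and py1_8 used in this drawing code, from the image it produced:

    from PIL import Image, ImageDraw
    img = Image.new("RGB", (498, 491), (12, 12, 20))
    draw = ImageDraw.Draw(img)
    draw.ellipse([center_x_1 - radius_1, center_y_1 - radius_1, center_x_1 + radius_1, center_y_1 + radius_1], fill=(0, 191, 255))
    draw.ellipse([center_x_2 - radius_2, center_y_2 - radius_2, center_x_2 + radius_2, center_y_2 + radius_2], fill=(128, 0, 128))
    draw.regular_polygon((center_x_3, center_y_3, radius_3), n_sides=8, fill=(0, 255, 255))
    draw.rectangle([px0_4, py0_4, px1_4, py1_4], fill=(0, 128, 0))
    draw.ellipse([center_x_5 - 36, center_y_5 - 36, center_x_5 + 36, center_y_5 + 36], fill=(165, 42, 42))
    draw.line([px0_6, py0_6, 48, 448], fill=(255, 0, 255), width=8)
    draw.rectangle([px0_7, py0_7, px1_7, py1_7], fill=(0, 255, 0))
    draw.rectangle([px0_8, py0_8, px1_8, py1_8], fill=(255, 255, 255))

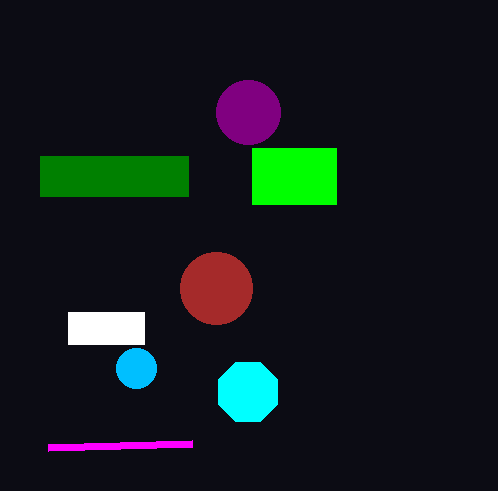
center_x_1 = 136; center_y_1 = 368; radius_1 = 20; center_x_2 = 248; center_y_2 = 112; radius_2 = 32; center_x_3 = 248; center_y_3 = 392; radius_3 = 32; px0_4 = 40; py0_4 = 156; px1_4 = 188; py1_4 = 196; center_x_5 = 216; center_y_5 = 288; px0_6 = 192; py0_6 = 444; px0_7 = 252; py0_7 = 148; px1_7 = 336; py1_7 = 204; px0_8 = 68; py0_8 = 312; px1_8 = 144; py1_8 = 344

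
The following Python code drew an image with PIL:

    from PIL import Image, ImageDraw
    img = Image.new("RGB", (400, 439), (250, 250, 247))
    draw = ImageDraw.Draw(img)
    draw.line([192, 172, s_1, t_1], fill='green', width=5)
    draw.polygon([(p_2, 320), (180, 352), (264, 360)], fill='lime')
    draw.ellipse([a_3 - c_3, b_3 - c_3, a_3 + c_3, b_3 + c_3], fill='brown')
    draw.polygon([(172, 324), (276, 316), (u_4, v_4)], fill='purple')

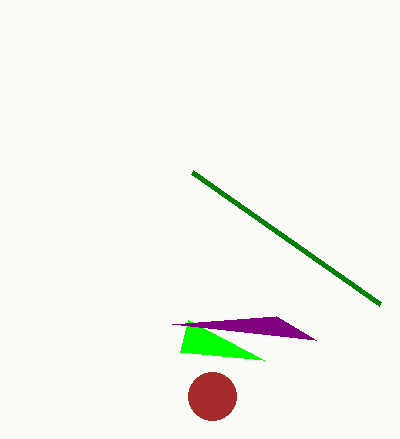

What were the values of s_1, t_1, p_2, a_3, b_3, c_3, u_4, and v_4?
s_1 = 380; t_1 = 304; p_2 = 188; a_3 = 212; b_3 = 396; c_3 = 24; u_4 = 316; v_4 = 340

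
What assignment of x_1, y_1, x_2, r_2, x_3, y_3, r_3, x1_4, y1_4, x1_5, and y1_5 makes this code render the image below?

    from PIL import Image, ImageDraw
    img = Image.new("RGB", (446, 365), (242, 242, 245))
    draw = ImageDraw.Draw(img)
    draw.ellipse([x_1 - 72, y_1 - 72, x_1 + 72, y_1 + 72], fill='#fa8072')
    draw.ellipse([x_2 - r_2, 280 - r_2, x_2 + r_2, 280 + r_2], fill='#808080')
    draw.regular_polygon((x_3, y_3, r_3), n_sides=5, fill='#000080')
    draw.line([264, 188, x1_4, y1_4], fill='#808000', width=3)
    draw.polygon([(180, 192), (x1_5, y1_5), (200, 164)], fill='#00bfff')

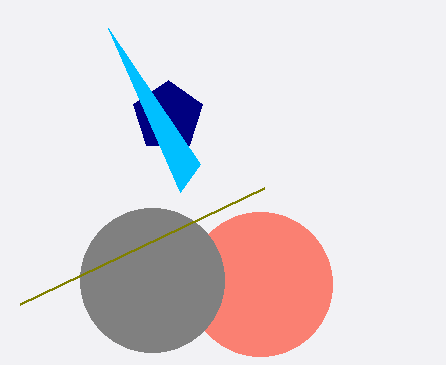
x_1 = 260; y_1 = 284; x_2 = 152; r_2 = 72; x_3 = 168; y_3 = 116; r_3 = 36; x1_4 = 20; y1_4 = 304; x1_5 = 108; y1_5 = 28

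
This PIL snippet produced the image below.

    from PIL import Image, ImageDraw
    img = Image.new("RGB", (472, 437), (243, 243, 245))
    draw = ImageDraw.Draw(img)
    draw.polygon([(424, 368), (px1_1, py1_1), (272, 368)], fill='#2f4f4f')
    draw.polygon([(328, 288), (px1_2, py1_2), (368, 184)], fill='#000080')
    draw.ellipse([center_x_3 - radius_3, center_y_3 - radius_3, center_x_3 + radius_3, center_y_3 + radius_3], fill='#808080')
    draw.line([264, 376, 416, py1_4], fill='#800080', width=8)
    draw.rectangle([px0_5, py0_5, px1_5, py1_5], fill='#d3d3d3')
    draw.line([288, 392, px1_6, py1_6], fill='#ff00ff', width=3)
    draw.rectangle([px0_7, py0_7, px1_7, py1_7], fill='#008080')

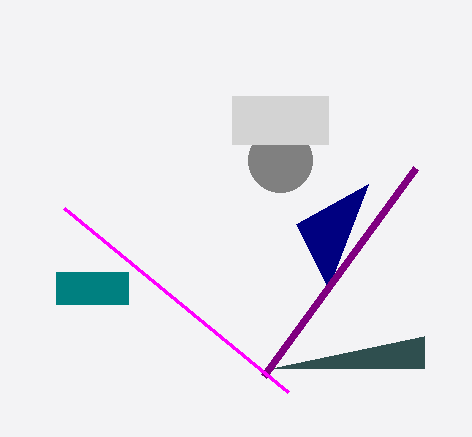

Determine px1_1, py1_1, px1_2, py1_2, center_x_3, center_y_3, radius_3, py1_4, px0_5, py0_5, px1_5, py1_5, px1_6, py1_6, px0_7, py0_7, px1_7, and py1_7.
px1_1 = 424; py1_1 = 336; px1_2 = 296; py1_2 = 224; center_x_3 = 280; center_y_3 = 160; radius_3 = 32; py1_4 = 168; px0_5 = 232; py0_5 = 96; px1_5 = 328; py1_5 = 144; px1_6 = 64; py1_6 = 208; px0_7 = 56; py0_7 = 272; px1_7 = 128; py1_7 = 304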